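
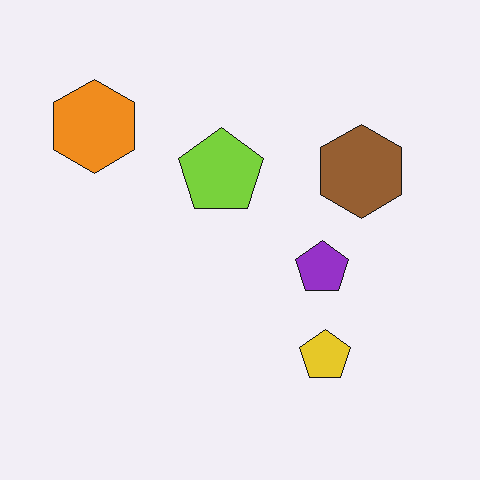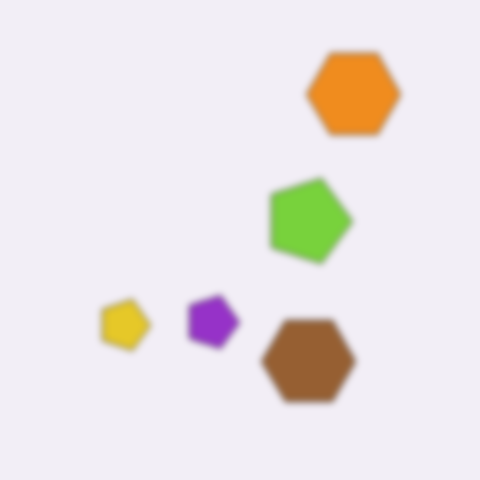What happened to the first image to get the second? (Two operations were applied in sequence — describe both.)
The image was rotated 90° clockwise, then noticeably gaussian-blurred.

The orange hexagon sits in the top-left of the first image and the top-right of the second — consistent with a whole-image 90° clockwise rotation. Shape edges and outlines are uniformly softened across the whole image.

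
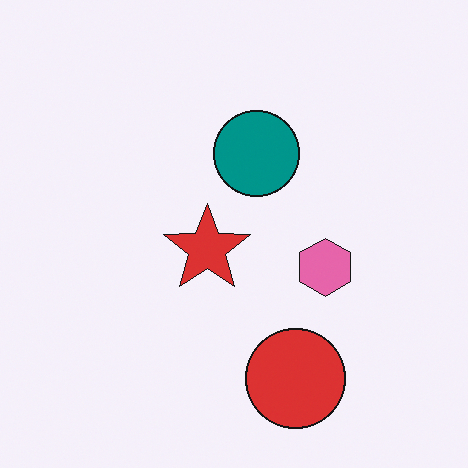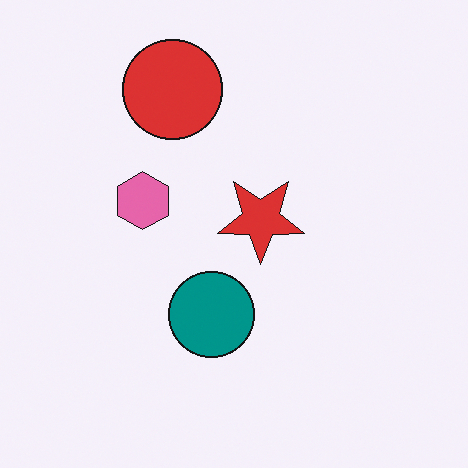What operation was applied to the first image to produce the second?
This is the original image rotated 180°.

The red circle sits in the bottom of the first image and the top of the second — consistent with a whole-image 180° rotation.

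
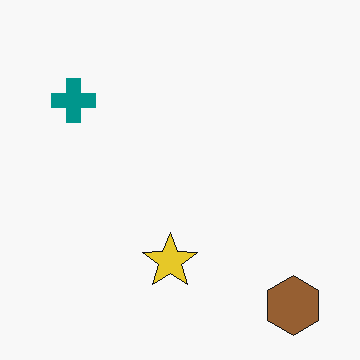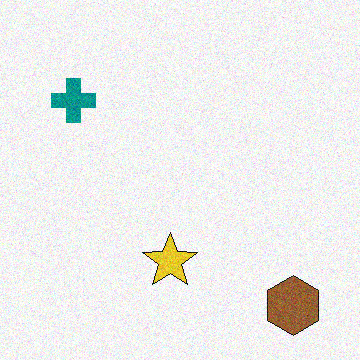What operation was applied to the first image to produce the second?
This is the original image degraded with visible gaussian noise.

Random speckle covers the whole image, including the flat background.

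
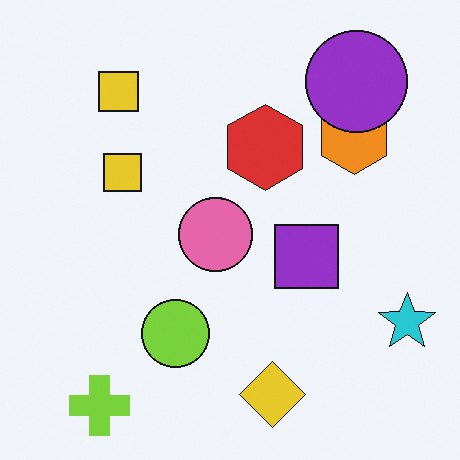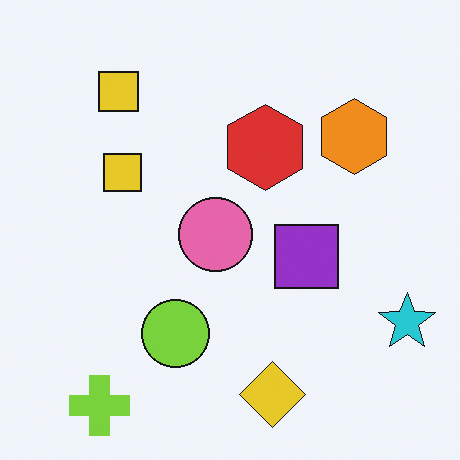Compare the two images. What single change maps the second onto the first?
This is the original image overlaid with an additional purple circle.

A purple circle appears in the first image that is absent from the second.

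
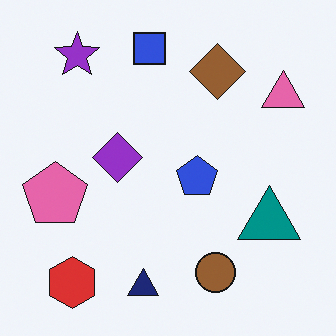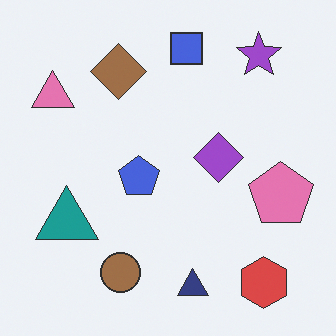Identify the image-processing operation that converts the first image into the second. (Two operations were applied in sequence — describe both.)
The image was given slightly reduced contrast, then flipped horizontally (left ↔ right).

Tones are pushed toward mid-grey across the whole image — a global contrast change. The pink triangle is in the top-right of the first image and the top-left of the second — shapes on opposite sides of the vertical midline have swapped in a mirror flip.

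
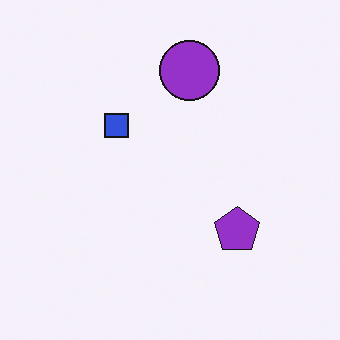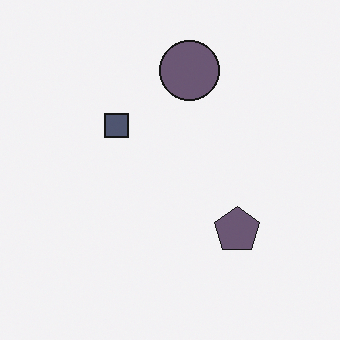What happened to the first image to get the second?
The transformation is: heavily desaturated.

All colors are more muted and greyish — a global saturation change.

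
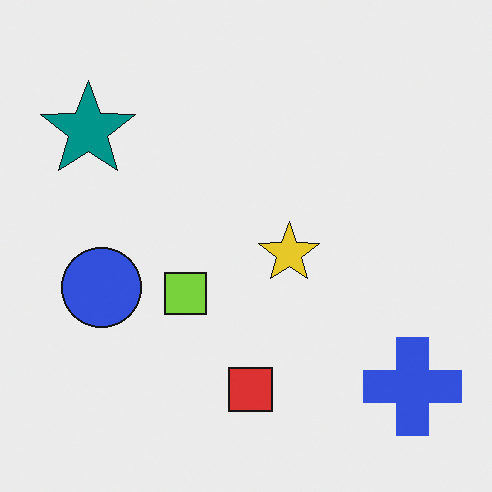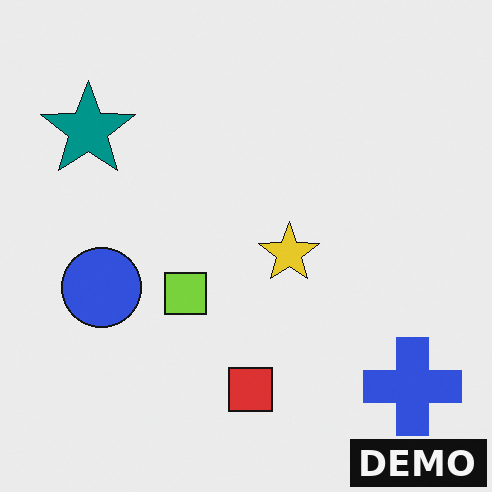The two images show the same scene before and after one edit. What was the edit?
The image was watermarked with the text "DEMO" in the lower-right corner.

A dark label reading "DEMO" appears in the lower-right corner.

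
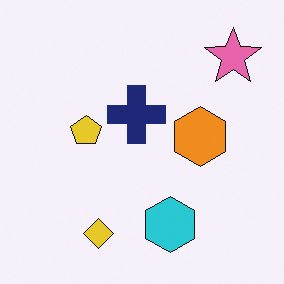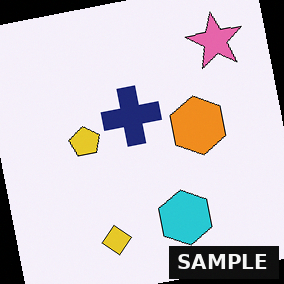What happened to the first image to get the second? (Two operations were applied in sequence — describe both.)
The second image is the first rotated counter-clockwise by a slight angle, then watermarked with the text "SAMPLE" in the lower-right corner.

Every shape is tilted by the same angle and the image corners show triangular fill wedges — a whole-image rotation by a non-right angle. A dark label reading "SAMPLE" appears in the lower-right corner.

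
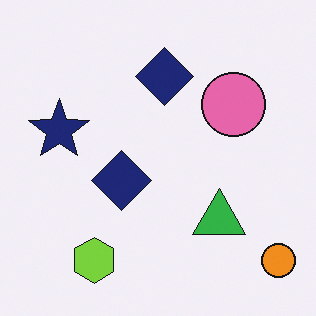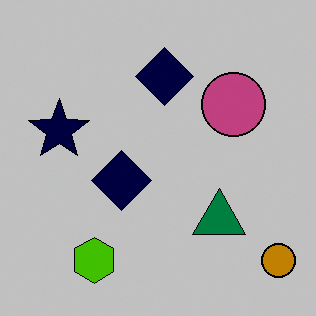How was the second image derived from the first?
The image was aggressively posterized.

Each flat color has snapped to a coarser quantized level — most visibly, the near-white background has dropped to a flat grey.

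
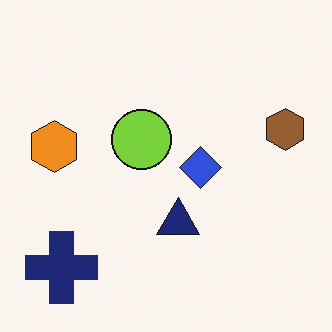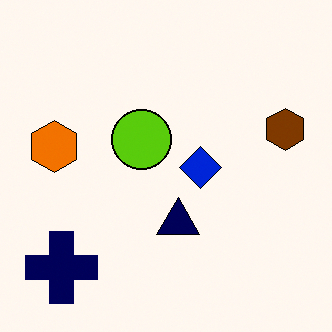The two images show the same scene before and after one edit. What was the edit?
The transformation is: given slightly increased contrast.

Tones are pushed away from mid-grey across the whole image — a global contrast change.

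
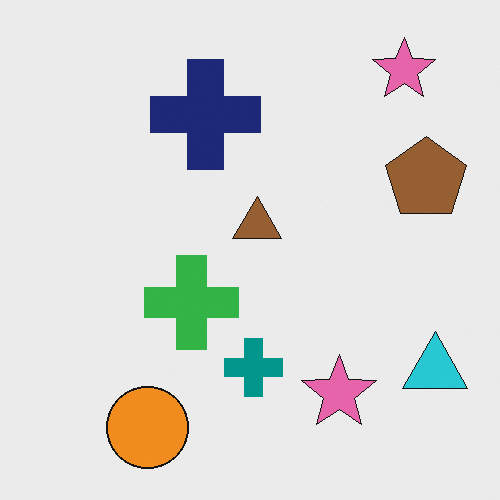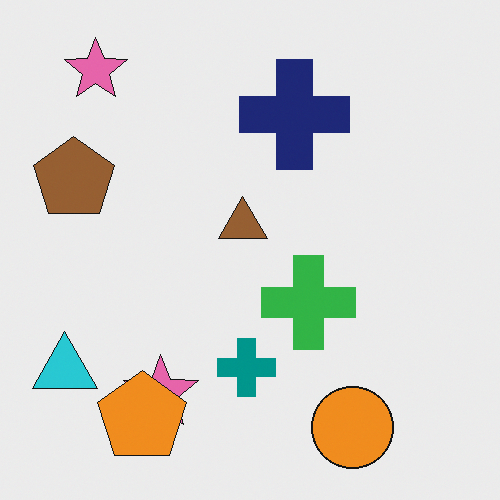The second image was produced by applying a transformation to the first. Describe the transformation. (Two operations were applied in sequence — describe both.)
This is the original image flipped horizontally (left ↔ right), then overlaid with an additional orange pentagon.

The cyan triangle is in the bottom-right of the first image and the bottom-left of the second — shapes on opposite sides of the vertical midline have swapped in a mirror flip. An orange pentagon appears in the second image that is absent from the first.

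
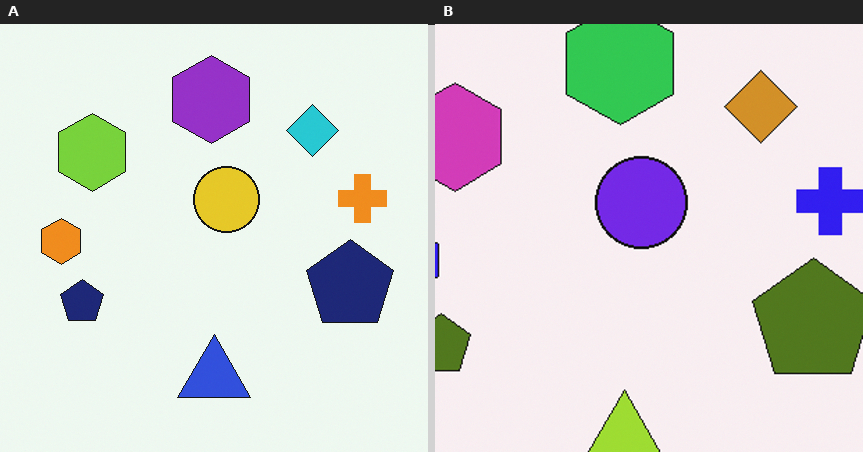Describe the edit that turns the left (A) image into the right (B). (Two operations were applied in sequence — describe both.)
This is the original image cropped to a modestly smaller region and rescaled, then hue-shifted through roughly half the color wheel.

The visible shapes are larger and the field of view is narrower; shapes near the original edges may be partly or wholly outside the frame — a crop-and-rescale. Every shape's color has rotated by the same amount around the hue wheel — a uniform hue shift.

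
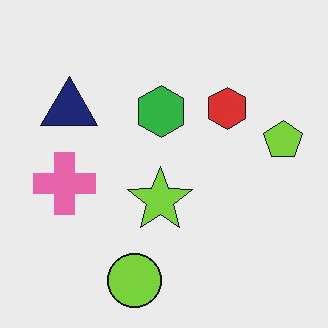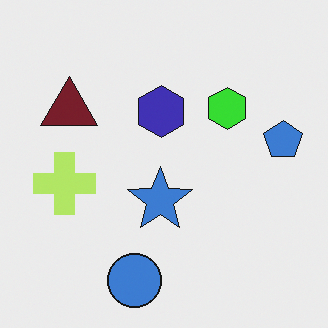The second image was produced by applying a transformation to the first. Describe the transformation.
The image was hue-shifted through roughly a third of the color wheel.

Every shape's color has rotated by the same amount around the hue wheel — a uniform hue shift.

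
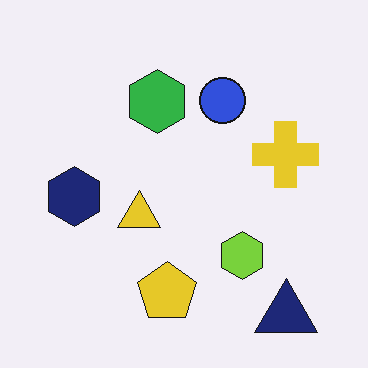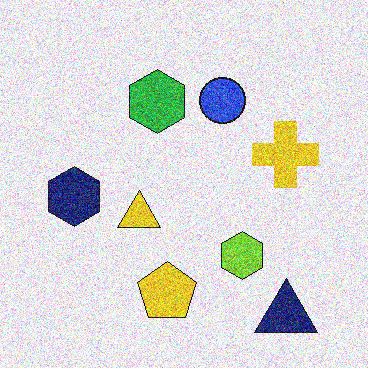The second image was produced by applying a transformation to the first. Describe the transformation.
Degraded with a thick layer of grain.

Random speckle covers the whole image, including the flat background.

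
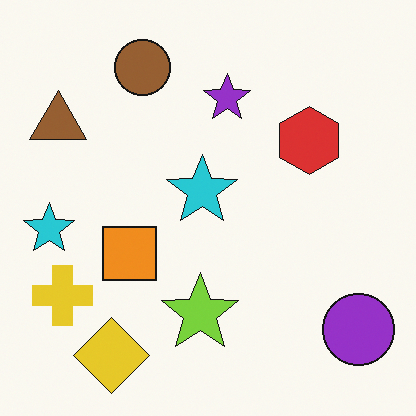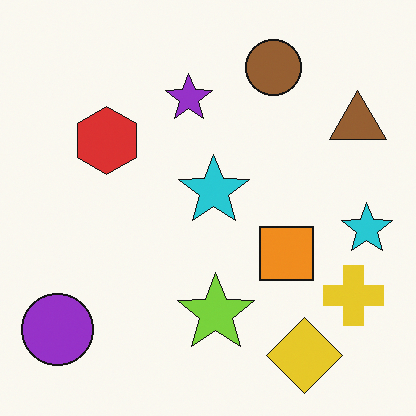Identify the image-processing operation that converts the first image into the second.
This is the original image flipped horizontally (left ↔ right).

The brown triangle is in the top-left of the first image and the top-right of the second — shapes on opposite sides of the vertical midline have swapped in a mirror flip.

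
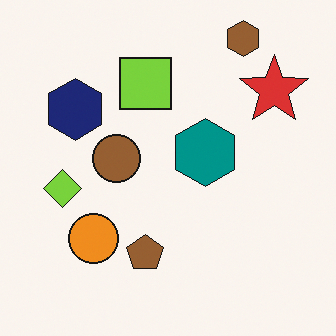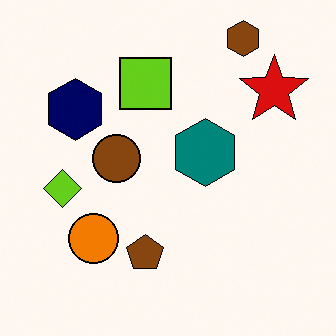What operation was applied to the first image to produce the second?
It was given slightly increased contrast.

Tones are pushed away from mid-grey across the whole image — a global contrast change.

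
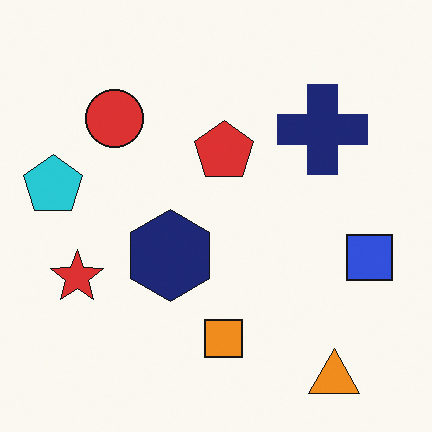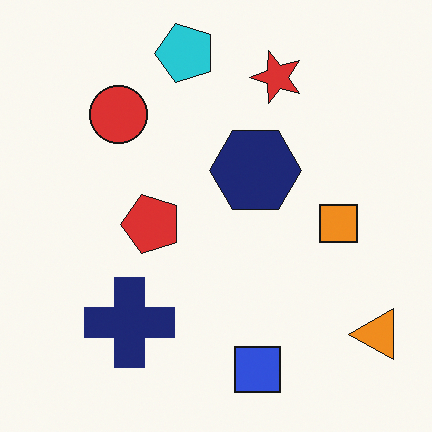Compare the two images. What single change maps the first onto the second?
It was transposed (reflected across the top-left ↔ bottom-right diagonal).

Shapes have swapped their row and column positions — what was in the top-right is now in the bottom-left — a diagonal reflection.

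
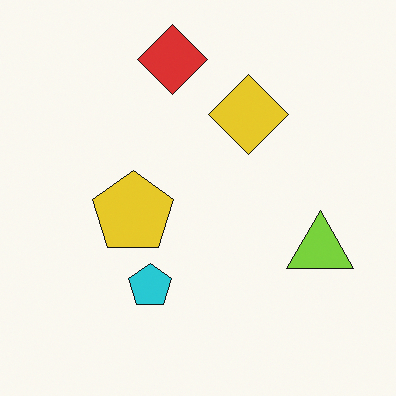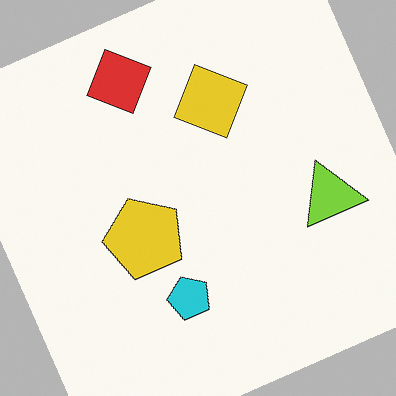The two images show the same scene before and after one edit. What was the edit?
The transformation is: rotated counter-clockwise by a clearly visible amount.

Every shape is tilted by the same angle and the image corners show triangular fill wedges — a whole-image rotation by a non-right angle.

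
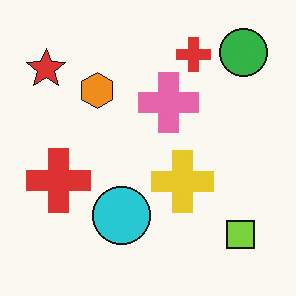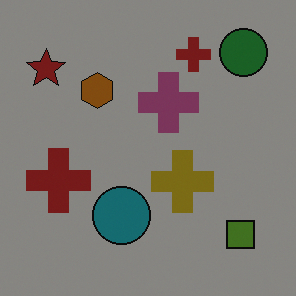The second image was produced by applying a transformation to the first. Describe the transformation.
The second image is the first darkened a lot.

Every pixel — background and shapes alike — is uniformly darkened.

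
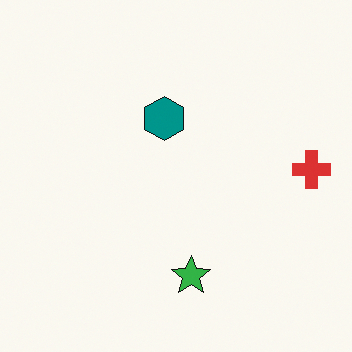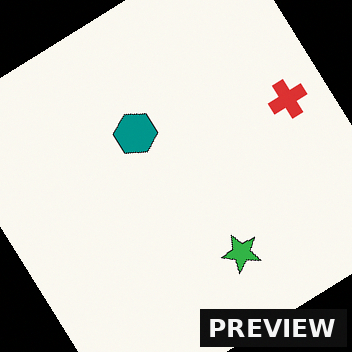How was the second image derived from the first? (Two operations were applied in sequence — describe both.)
The transformation is: rotated counter-clockwise by a large amount — several tens of degrees, then watermarked with the text "PREVIEW" in the lower-right corner.

Every shape is tilted by the same angle and the image corners show triangular fill wedges — a whole-image rotation by a non-right angle. A dark label reading "PREVIEW" appears in the lower-right corner.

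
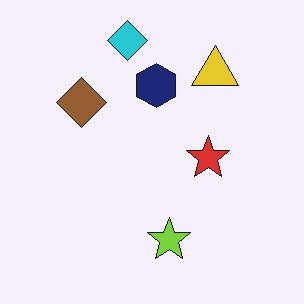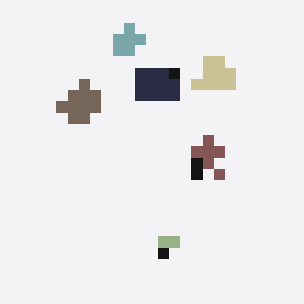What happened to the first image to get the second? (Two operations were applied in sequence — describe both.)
Made much more muted (saturation change), then coarsely pixelated.

All colors are more muted and greyish — a global saturation change. Shapes are reduced to large square blocks; fine edges and outlines are lost — a downscale-then-upscale (mosaic) effect.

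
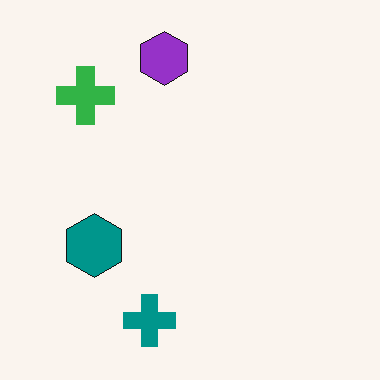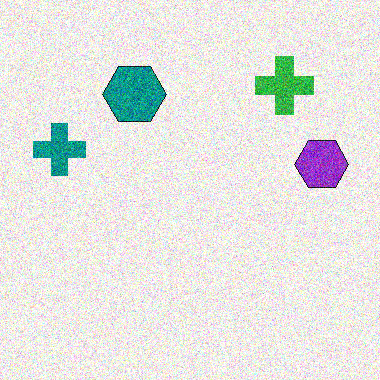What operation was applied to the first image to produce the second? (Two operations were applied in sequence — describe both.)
The image was degraded with heavy additive noise, then rotated 90° clockwise.

Random speckle covers the whole image, including the flat background. The green cross sits in the top-left of the first image and the top-right of the second — consistent with a whole-image 90° clockwise rotation.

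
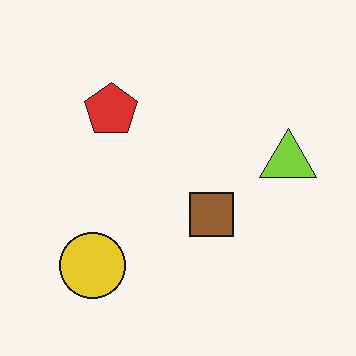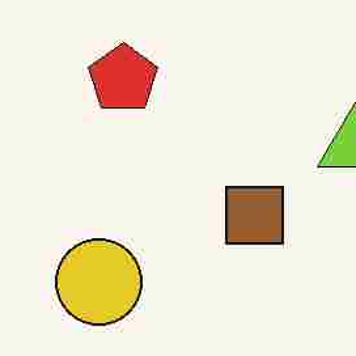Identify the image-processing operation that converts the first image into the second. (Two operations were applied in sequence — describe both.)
The transformation is: heavily JPEG-compressed with obvious blocking artifacts, then cropped slightly and scaled back up.

Blocky 8×8 compression artifacts appear around shape edges and the flat background shows ringing — characteristic JPEG degradation. The visible shapes are larger and the field of view is narrower; shapes near the original edges may be partly or wholly outside the frame — a crop-and-rescale.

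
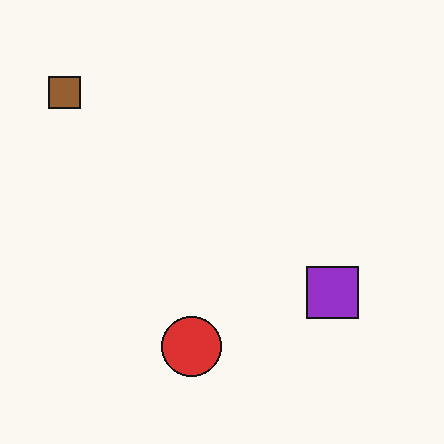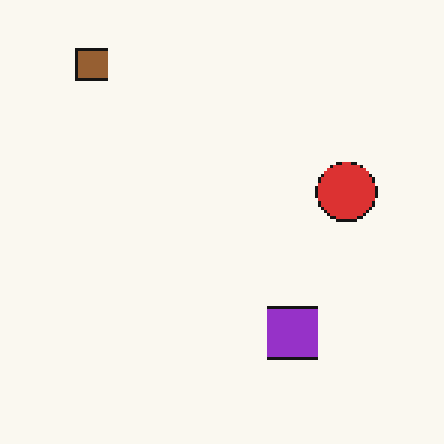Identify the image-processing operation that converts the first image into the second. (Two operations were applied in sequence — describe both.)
The second image is the first mildly pixelated, then transposed (reflected across the top-left ↔ bottom-right diagonal).

Shapes are reduced to large square blocks; fine edges and outlines are lost — a downscale-then-upscale (mosaic) effect. Shapes have swapped their row and column positions — what was in the top-right is now in the bottom-left — a diagonal reflection.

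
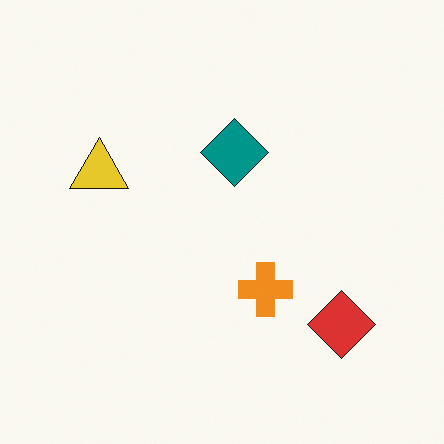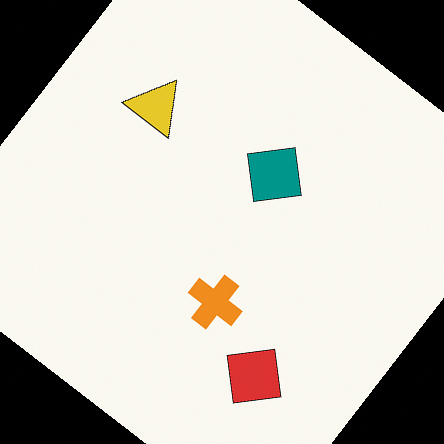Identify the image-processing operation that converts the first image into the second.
This is the original image rotated clockwise by a large amount — several tens of degrees.

Every shape is tilted by the same angle and the image corners show triangular fill wedges — a whole-image rotation by a non-right angle.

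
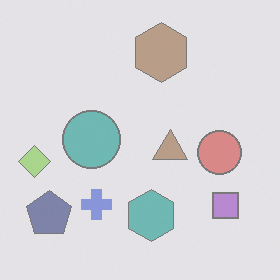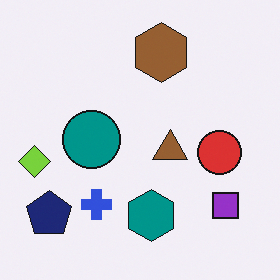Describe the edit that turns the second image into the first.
This is the original image washed out (contrast reduced).

Tones are pushed toward mid-grey across the whole image — a global contrast change.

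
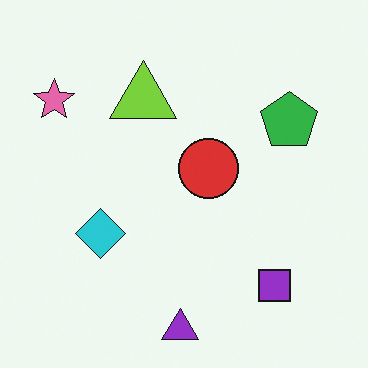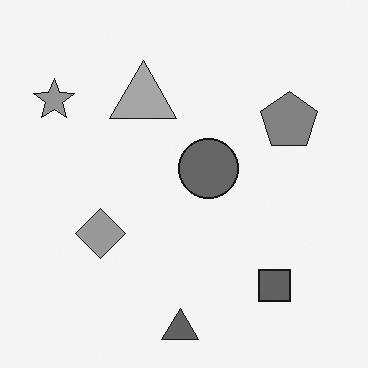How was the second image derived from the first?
The transformation is: converted to grayscale.

All color is removed — every shape is now a shade of grey.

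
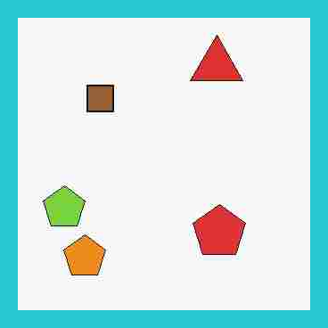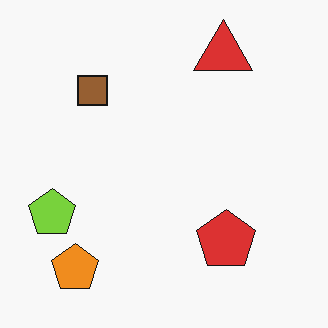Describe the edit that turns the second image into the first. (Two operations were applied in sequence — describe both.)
Degraded with heavy JPEG compression, then framed with a cyan border.

Blocky 8×8 compression artifacts appear around shape edges and the flat background shows ringing — characteristic JPEG degradation. A solid cyan frame runs around the edge of the first image, with the content slightly shrunk inside it.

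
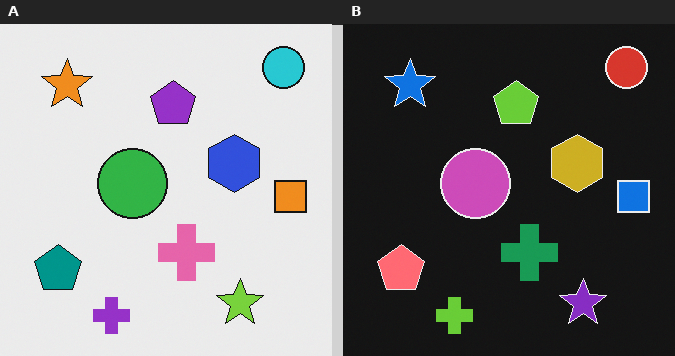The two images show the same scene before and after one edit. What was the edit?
Color-inverted (negative).

The light background has become dark and every shape's color is its complement — a photographic negative.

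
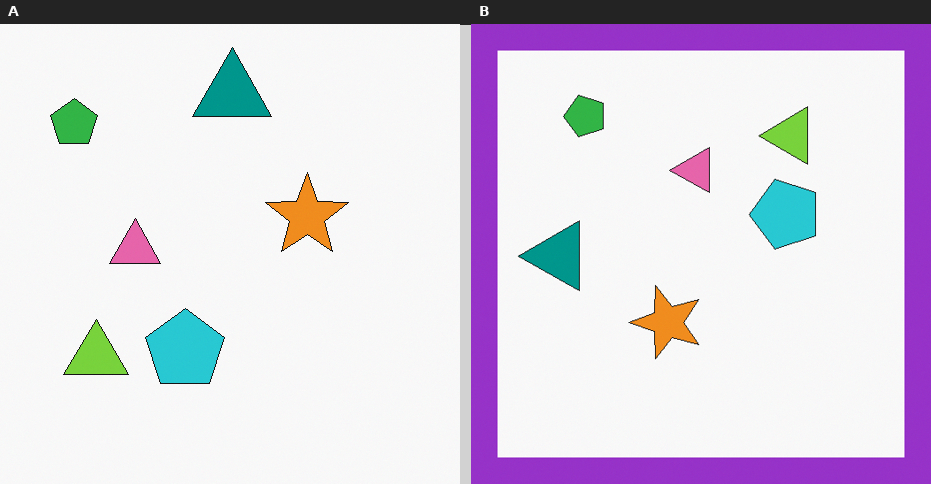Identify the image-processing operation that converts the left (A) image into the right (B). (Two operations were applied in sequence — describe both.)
It was transposed (reflected across the top-left ↔ bottom-right diagonal), then framed with a purple border.

Shapes have swapped their row and column positions — what was in the top-right is now in the bottom-left — a diagonal reflection. A solid purple frame runs around the edge of the right (B) image, with the content slightly shrunk inside it.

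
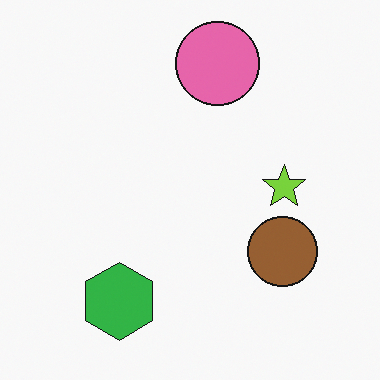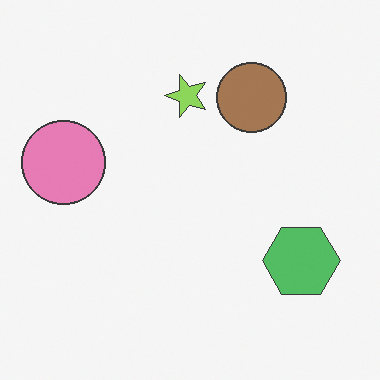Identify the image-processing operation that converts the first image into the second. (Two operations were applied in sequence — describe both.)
This is the original image rotated 90° counter-clockwise, then given slightly reduced contrast.

The green hexagon sits in the bottom-left of the first image and the bottom-right of the second — consistent with a whole-image 90° counter-clockwise rotation. Tones are pushed toward mid-grey across the whole image — a global contrast change.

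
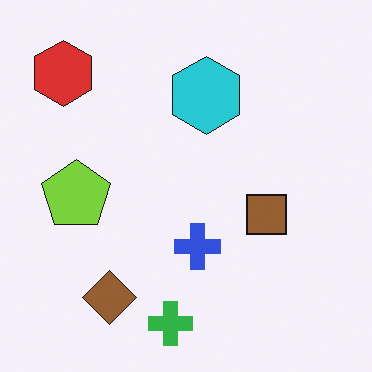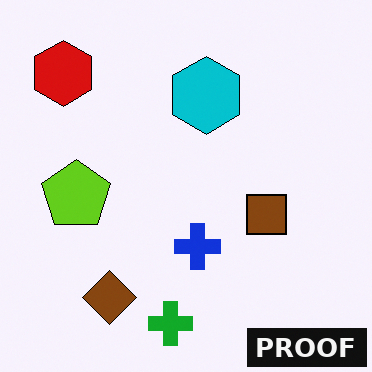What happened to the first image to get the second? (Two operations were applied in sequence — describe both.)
It was given slightly increased contrast, then watermarked with the text "PROOF" in the lower-right corner.

Tones are pushed away from mid-grey across the whole image — a global contrast change. A dark label reading "PROOF" appears in the lower-right corner.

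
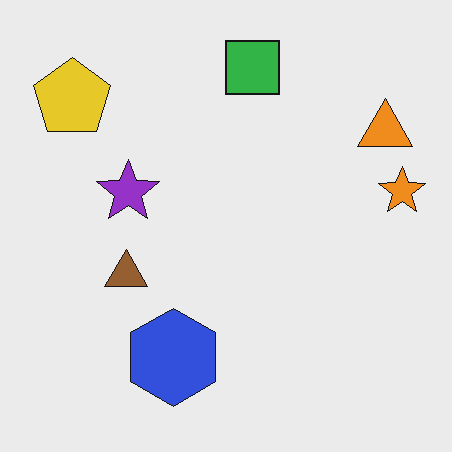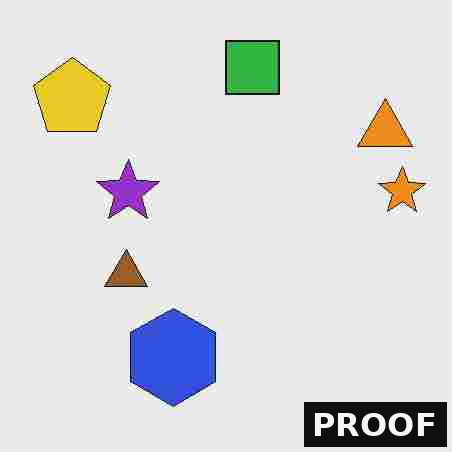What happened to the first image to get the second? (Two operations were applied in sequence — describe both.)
The second image is the first degraded with heavy JPEG compression, then watermarked with the text "PROOF" in the lower-right corner.

Blocky 8×8 compression artifacts appear around shape edges and the flat background shows ringing — characteristic JPEG degradation. A dark label reading "PROOF" appears in the lower-right corner.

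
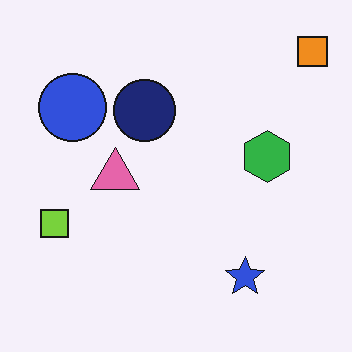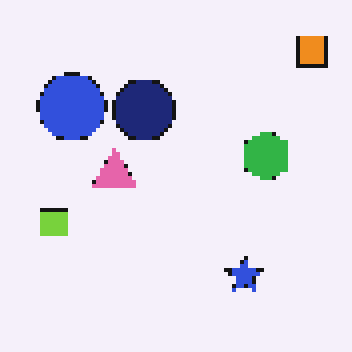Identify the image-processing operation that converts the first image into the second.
The second image is the first mildly pixelated.

Shapes are reduced to large square blocks; fine edges and outlines are lost — a downscale-then-upscale (mosaic) effect.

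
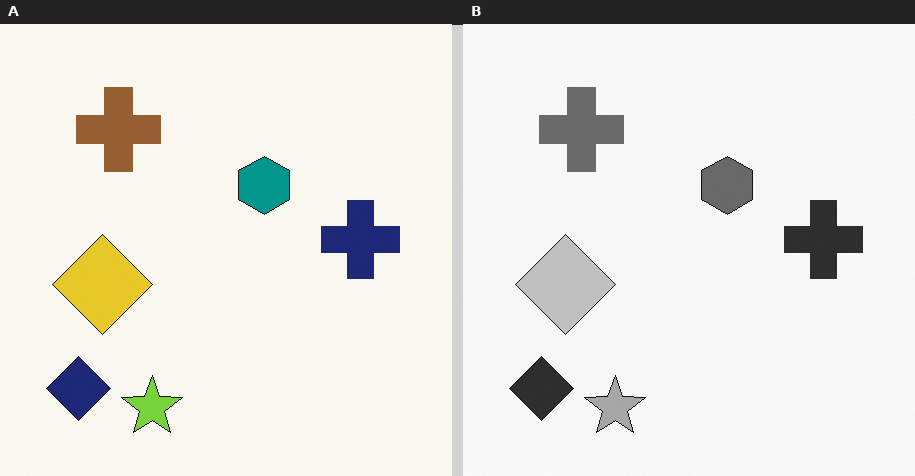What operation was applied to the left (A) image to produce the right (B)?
The image was converted to grayscale.

All color is removed — every shape is now a shade of grey.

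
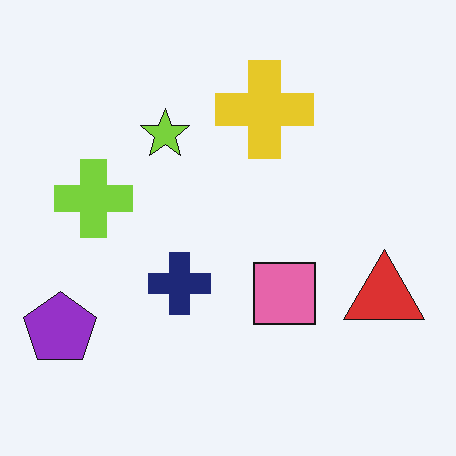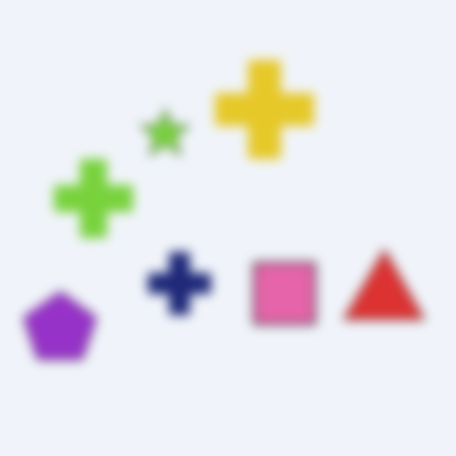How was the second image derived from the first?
The second image is the first heavily blurred.

Shape edges and outlines are uniformly softened across the whole image.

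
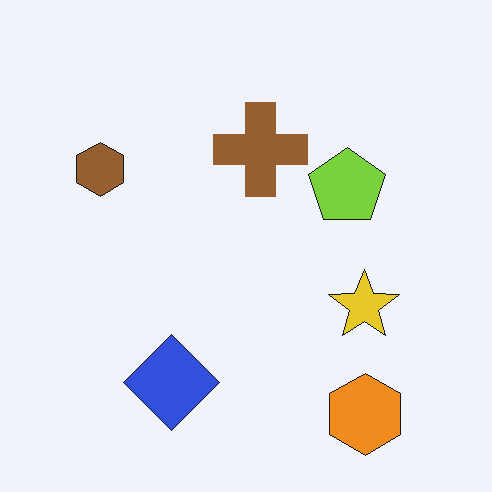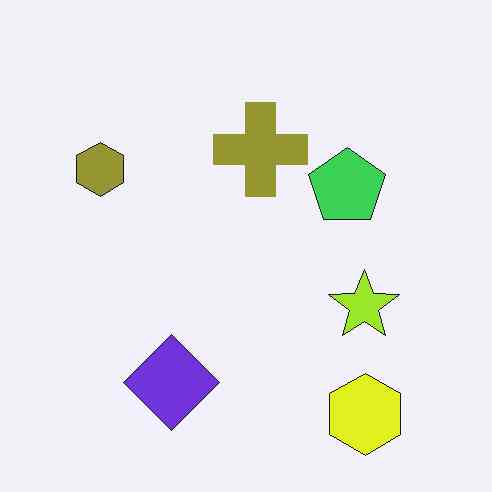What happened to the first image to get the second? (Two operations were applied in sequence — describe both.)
It was hue-shifted slightly, then given moderate JPEG compression.

Every shape's color has rotated by the same amount around the hue wheel — a uniform hue shift. Blocky 8×8 compression artifacts appear around shape edges and the flat background shows ringing — characteristic JPEG degradation.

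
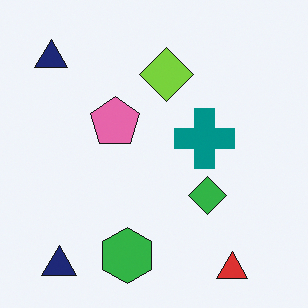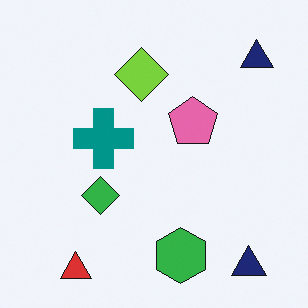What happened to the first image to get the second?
The transformation is: flipped horizontally (left ↔ right).

The red triangle is in the bottom-right of the first image and the bottom-left of the second — shapes on opposite sides of the vertical midline have swapped in a mirror flip.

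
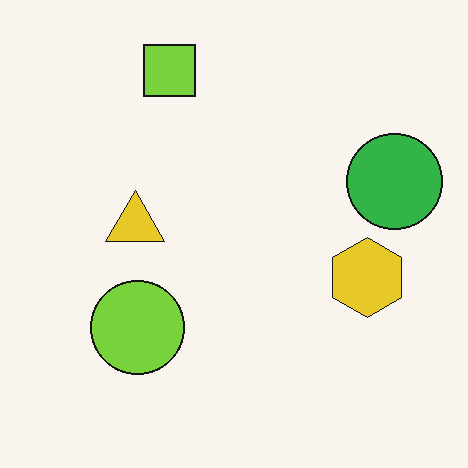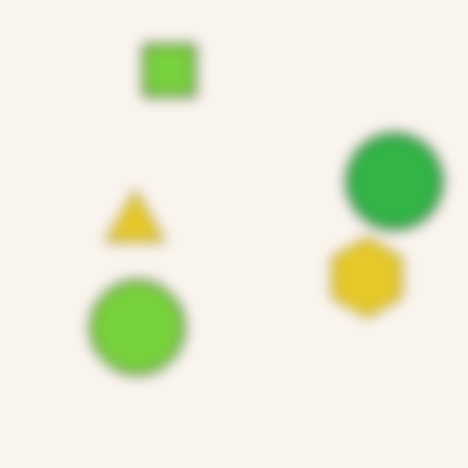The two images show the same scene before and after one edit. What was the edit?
This is the original image heavily blurred.

Shape edges and outlines are uniformly softened across the whole image.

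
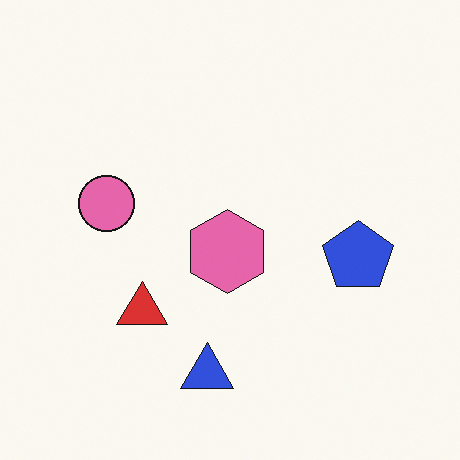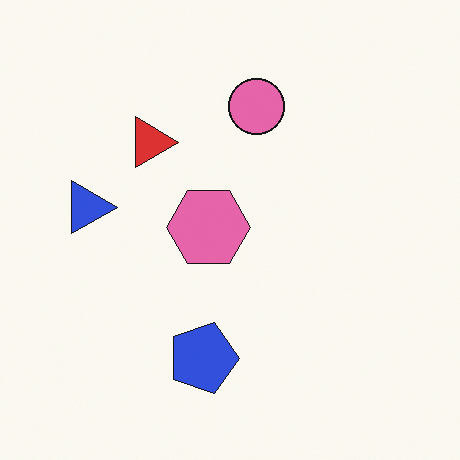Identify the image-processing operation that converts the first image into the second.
It was rotated 90° clockwise.

The blue triangle sits in the bottom of the first image and the left of the second — consistent with a whole-image 90° clockwise rotation.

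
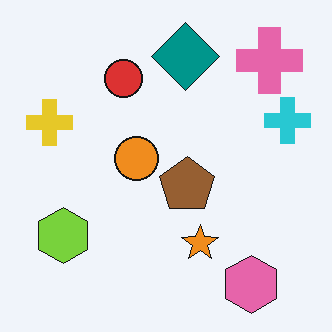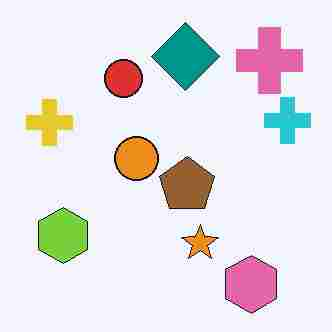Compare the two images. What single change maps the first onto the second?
This is the original image heavily JPEG-compressed with obvious blocking artifacts.

Blocky 8×8 compression artifacts appear around shape edges and the flat background shows ringing — characteristic JPEG degradation.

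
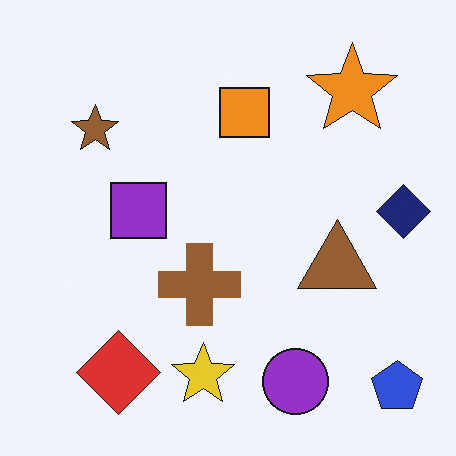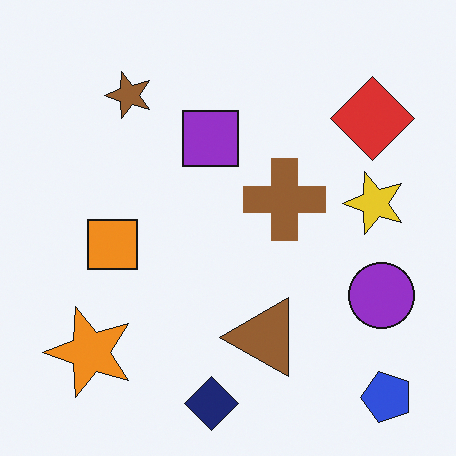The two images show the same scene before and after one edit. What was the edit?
The image was transposed (reflected across the top-left ↔ bottom-right diagonal).

Shapes have swapped their row and column positions — what was in the top-right is now in the bottom-left — a diagonal reflection.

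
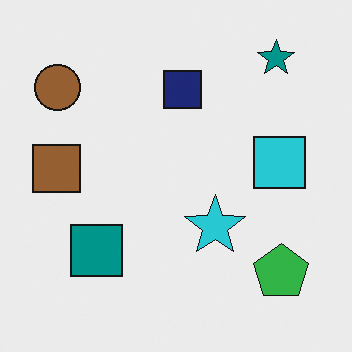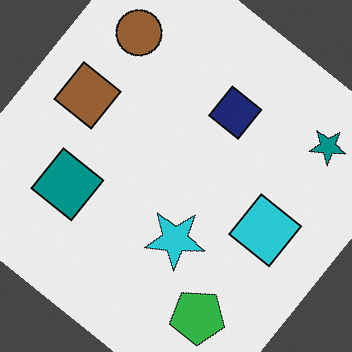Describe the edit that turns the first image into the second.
The second image is the first rotated clockwise by a large amount — several tens of degrees.

Every shape is tilted by the same angle and the image corners show triangular fill wedges — a whole-image rotation by a non-right angle.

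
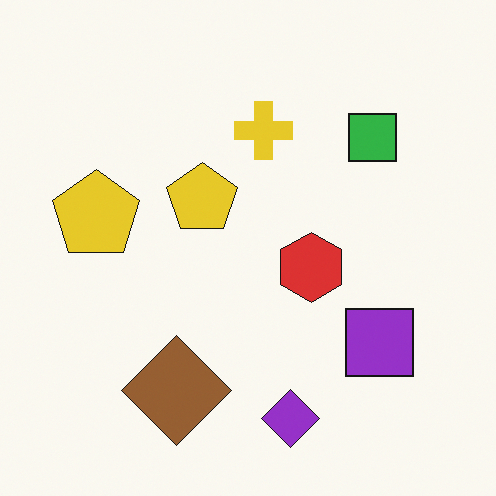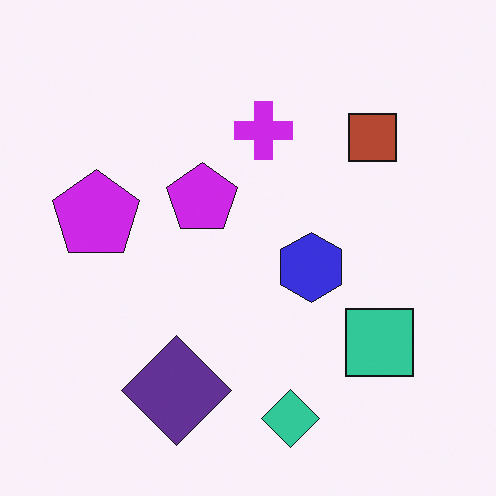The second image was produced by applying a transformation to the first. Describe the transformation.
This is the original image hue-shifted by a large amount.

Every shape's color has rotated by the same amount around the hue wheel — a uniform hue shift.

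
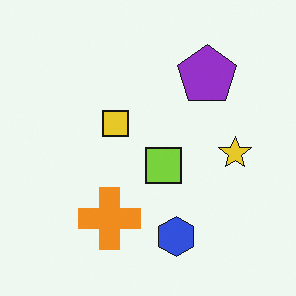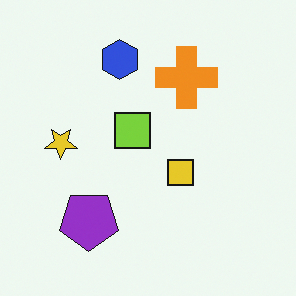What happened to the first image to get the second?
This is the original image rotated 180°.

The purple pentagon sits in the top-right of the first image and the bottom-left of the second — consistent with a whole-image 180° rotation.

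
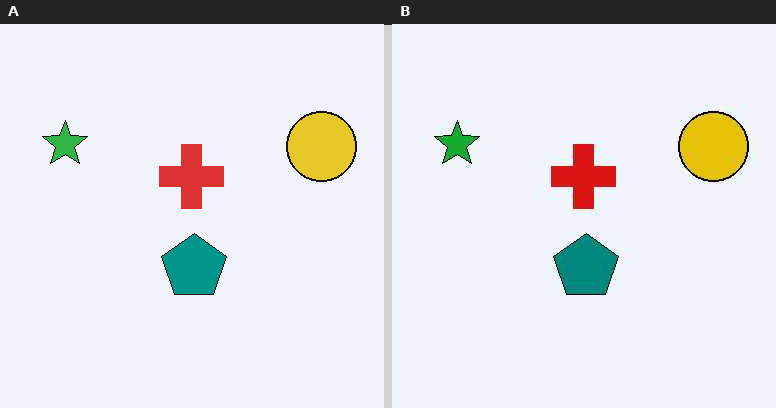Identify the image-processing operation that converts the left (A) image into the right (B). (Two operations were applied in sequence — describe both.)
The right (B) image is the left (A) given slightly increased contrast, then given moderate JPEG compression.

Tones are pushed away from mid-grey across the whole image — a global contrast change. Blocky 8×8 compression artifacts appear around shape edges and the flat background shows ringing — characteristic JPEG degradation.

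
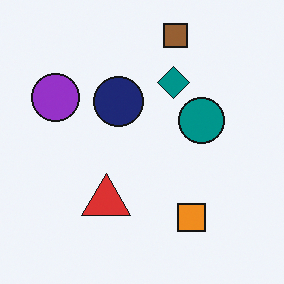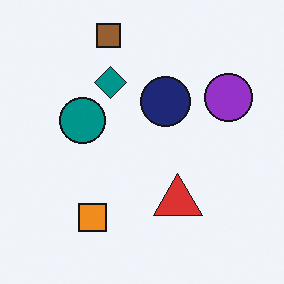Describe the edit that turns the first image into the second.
This is the original image flipped horizontally (left ↔ right).

The purple circle is in the left of the first image and the right of the second — shapes on opposite sides of the vertical midline have swapped in a mirror flip.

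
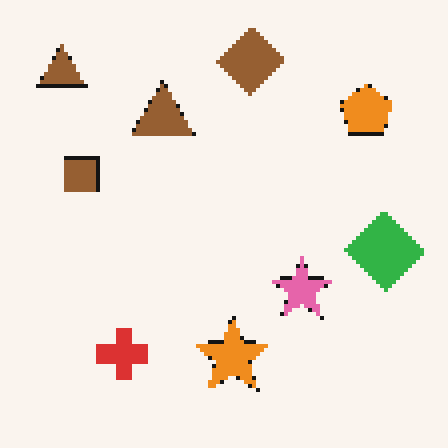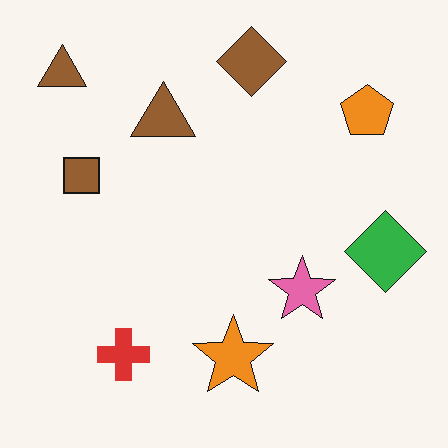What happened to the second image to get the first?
The transformation is: lightly pixelated (a mild mosaic effect).

Shapes are reduced to large square blocks; fine edges and outlines are lost — a downscale-then-upscale (mosaic) effect.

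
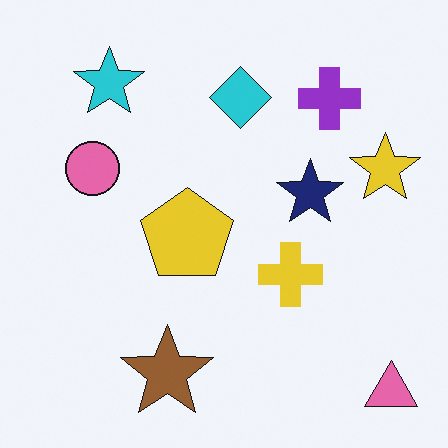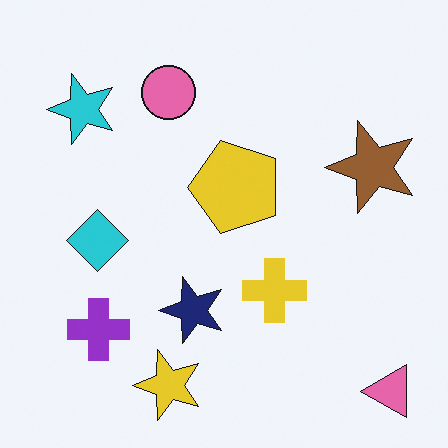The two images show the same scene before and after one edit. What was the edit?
This is the original image transposed (reflected across the top-left ↔ bottom-right diagonal).

Shapes have swapped their row and column positions — what was in the top-right is now in the bottom-left — a diagonal reflection.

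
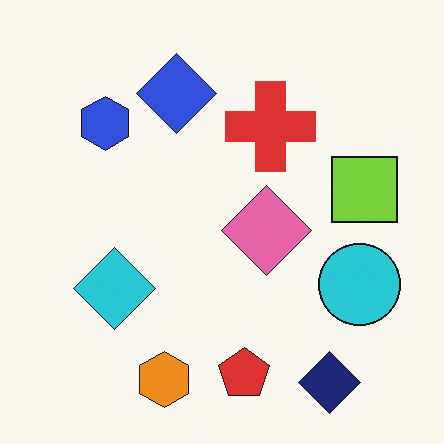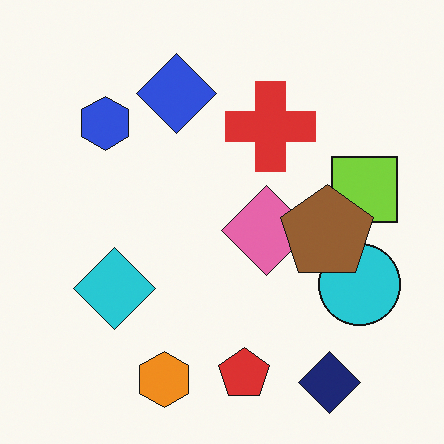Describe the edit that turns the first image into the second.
This is the original image overlaid with an additional brown pentagon.

A brown pentagon appears in the second image that is absent from the first.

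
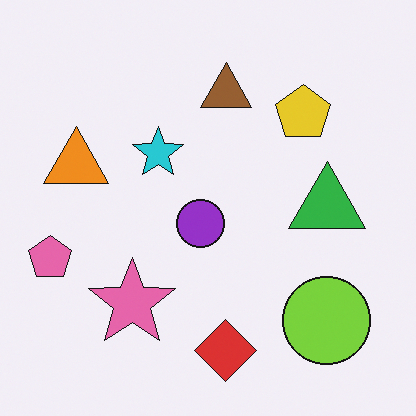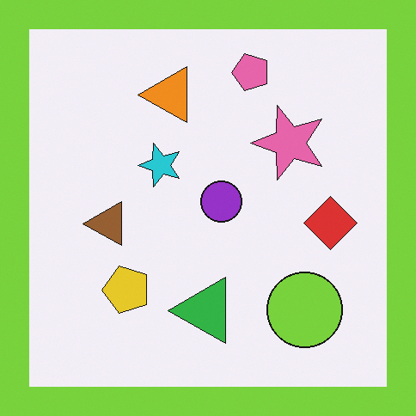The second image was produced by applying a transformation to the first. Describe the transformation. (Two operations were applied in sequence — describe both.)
This is the original image transposed (reflected across the top-left ↔ bottom-right diagonal), then framed with a lime border.

Shapes have swapped their row and column positions — what was in the top-right is now in the bottom-left — a diagonal reflection. A solid lime frame runs around the edge of the second image, with the content slightly shrunk inside it.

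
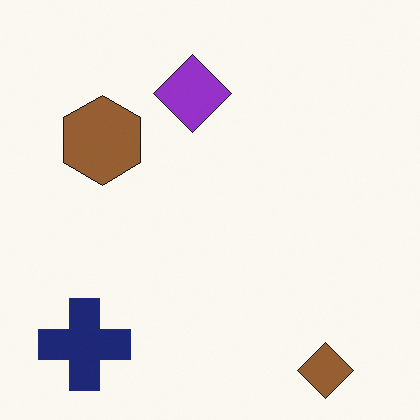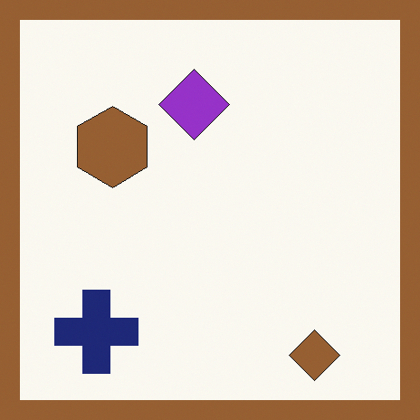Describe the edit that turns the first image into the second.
The image was framed with a brown border.

A solid brown frame runs around the edge of the second image, with the content slightly shrunk inside it.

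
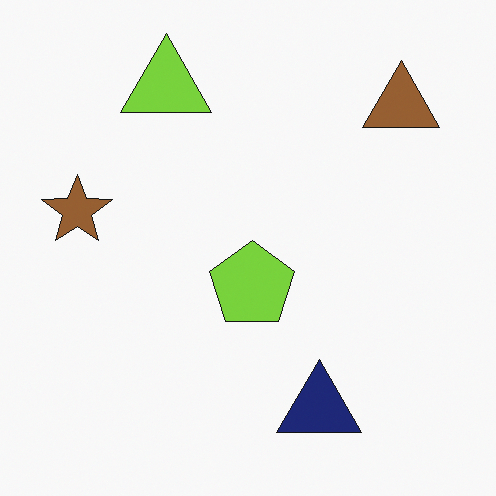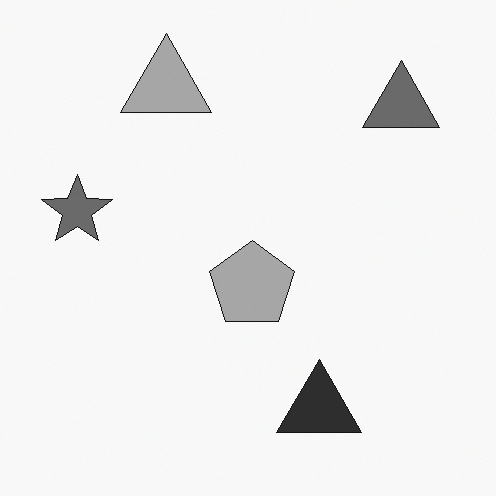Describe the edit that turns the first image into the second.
It was converted to grayscale.

All color is removed — every shape is now a shade of grey.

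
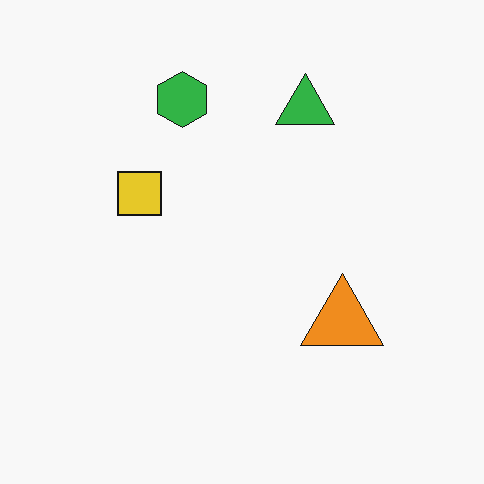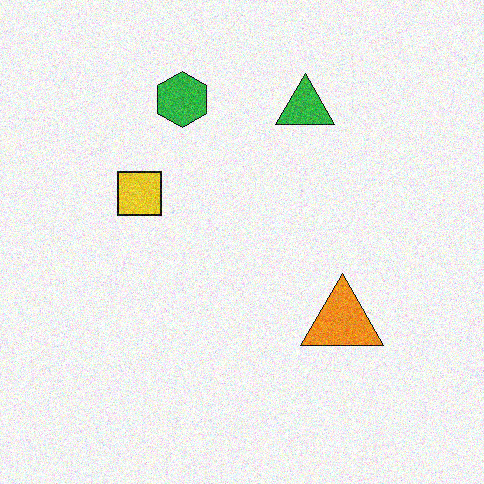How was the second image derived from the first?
The image was degraded with visible gaussian noise.

Random speckle covers the whole image, including the flat background.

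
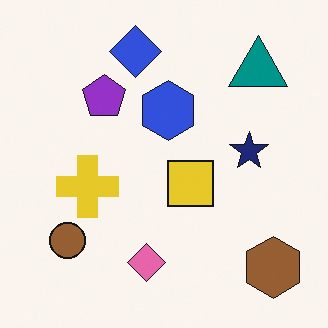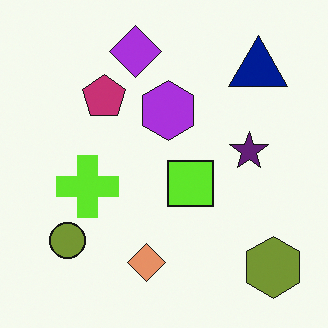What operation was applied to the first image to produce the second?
The transformation is: hue-shifted by a small amount.

Every shape's color has rotated by the same amount around the hue wheel — a uniform hue shift.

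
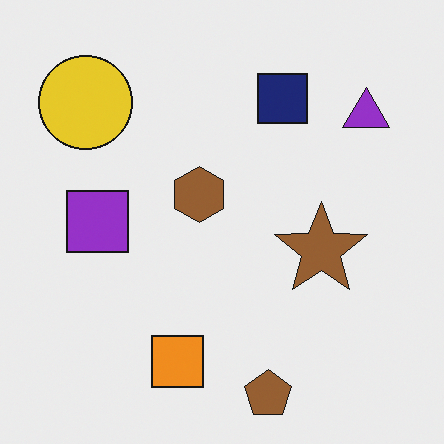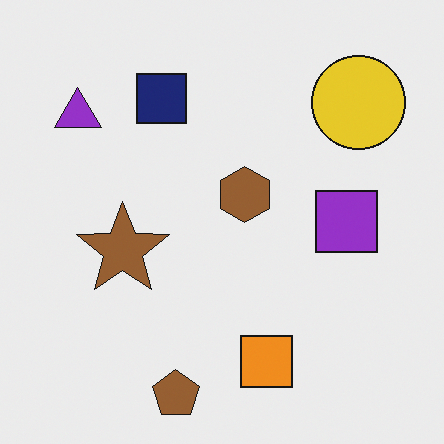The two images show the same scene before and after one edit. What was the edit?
This is the original image flipped horizontally (left ↔ right).

The purple triangle is in the top-right of the first image and the top-left of the second — shapes on opposite sides of the vertical midline have swapped in a mirror flip.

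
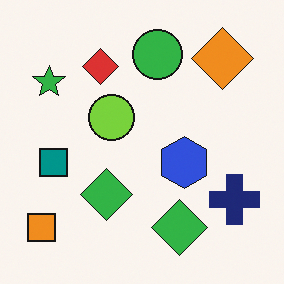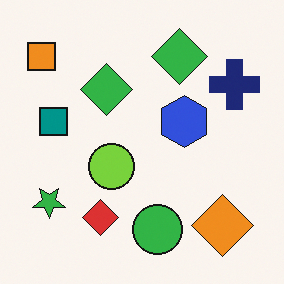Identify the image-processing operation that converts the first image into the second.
The image was flipped vertically (top ↔ bottom).

The green circle is in the top of the first image and the bottom of the second — shapes on opposite sides of the horizontal midline have swapped in a mirror flip.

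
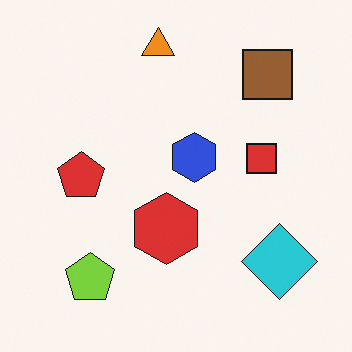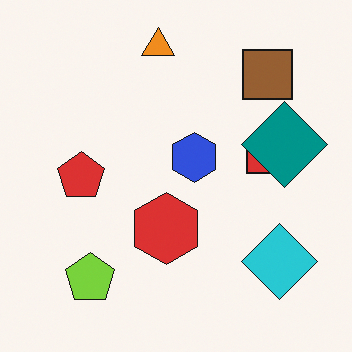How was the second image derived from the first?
It was overlaid with an additional teal diamond.

A teal diamond appears in the second image that is absent from the first.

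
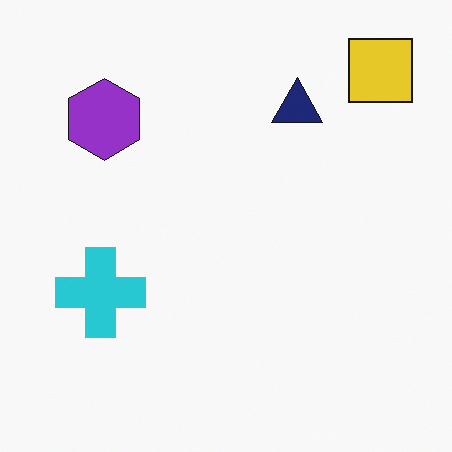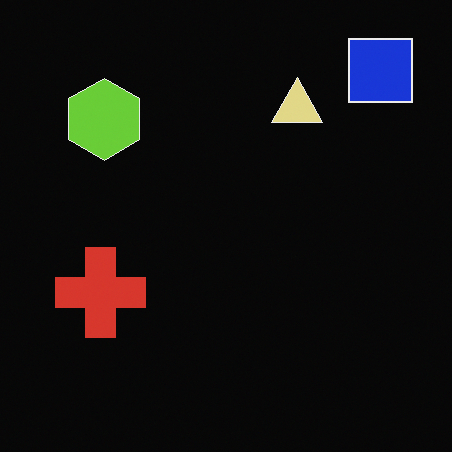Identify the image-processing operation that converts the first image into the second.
This is the original image color-inverted (negative).

The light background has become dark and every shape's color is its complement — a photographic negative.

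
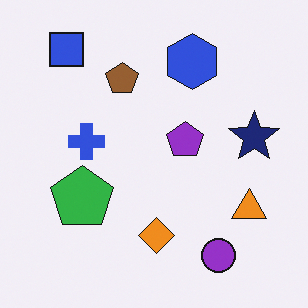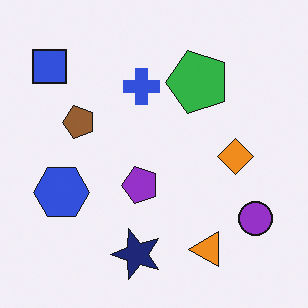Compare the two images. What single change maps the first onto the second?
The transformation is: transposed (reflected across the top-left ↔ bottom-right diagonal).

Shapes have swapped their row and column positions — what was in the top-right is now in the bottom-left — a diagonal reflection.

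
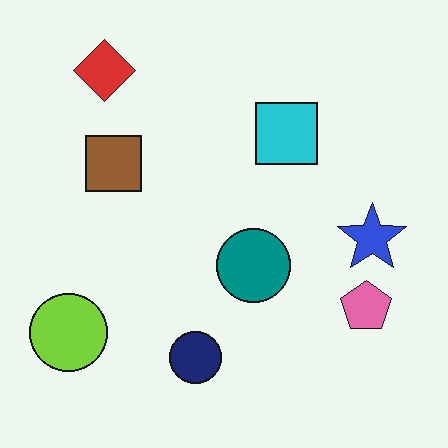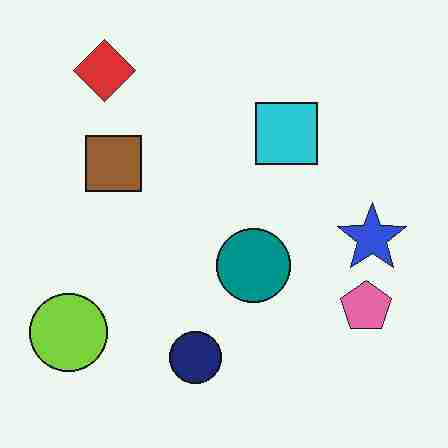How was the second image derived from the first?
Heavily JPEG-compressed with obvious blocking artifacts.

Blocky 8×8 compression artifacts appear around shape edges and the flat background shows ringing — characteristic JPEG degradation.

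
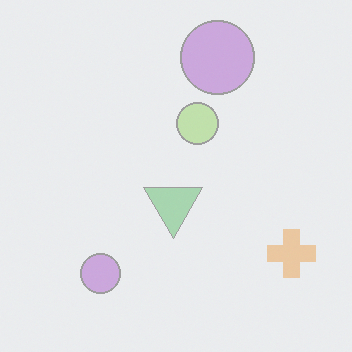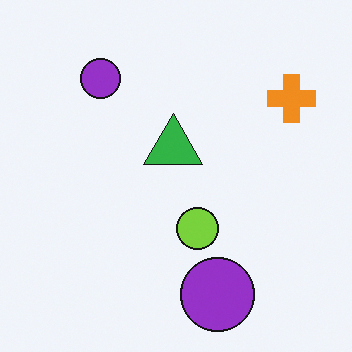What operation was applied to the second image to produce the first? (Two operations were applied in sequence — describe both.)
The image was flipped vertically (top ↔ bottom), then washed out (contrast reduced).

The orange cross is in the top-right of the second image and the bottom-right of the first — shapes on opposite sides of the horizontal midline have swapped in a mirror flip. Tones are pushed toward mid-grey across the whole image — a global contrast change.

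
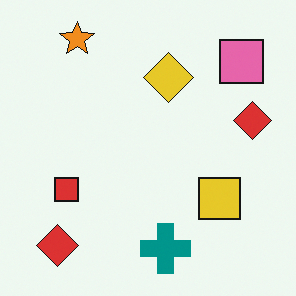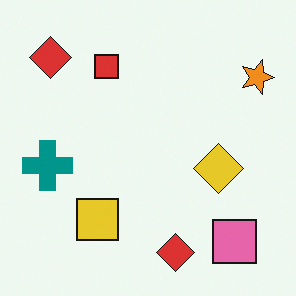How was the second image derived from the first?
The image was rotated 90° clockwise.

The orange star sits in the top-left of the first image and the top-right of the second — consistent with a whole-image 90° clockwise rotation.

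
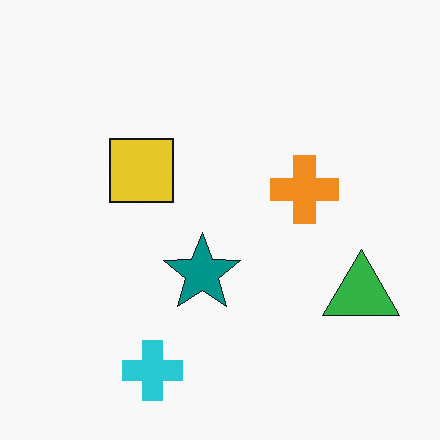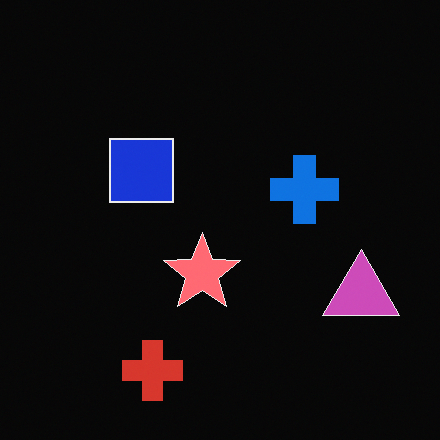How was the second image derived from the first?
Color-inverted (negative).

The light background has become dark and every shape's color is its complement — a photographic negative.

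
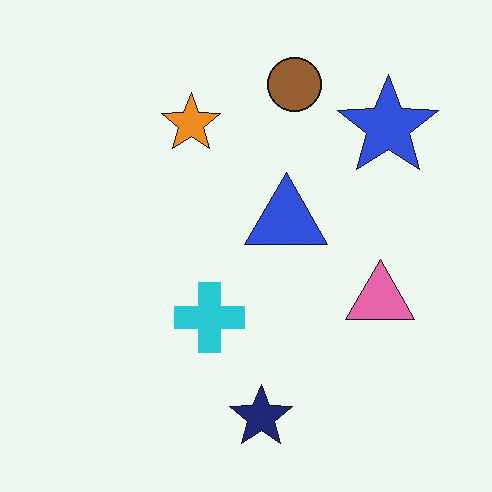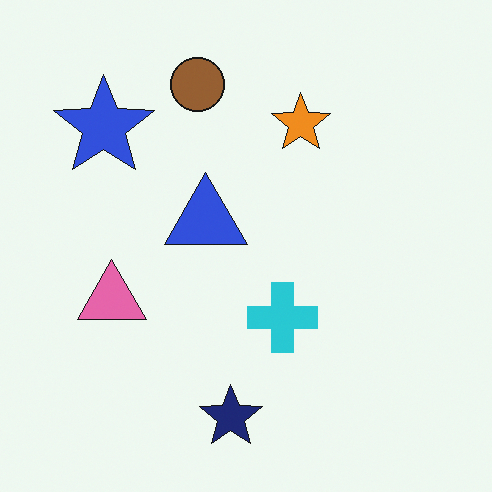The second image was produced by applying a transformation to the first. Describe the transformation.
It was flipped horizontally (left ↔ right).

The blue star is in the top-right of the first image and the top-left of the second — shapes on opposite sides of the vertical midline have swapped in a mirror flip.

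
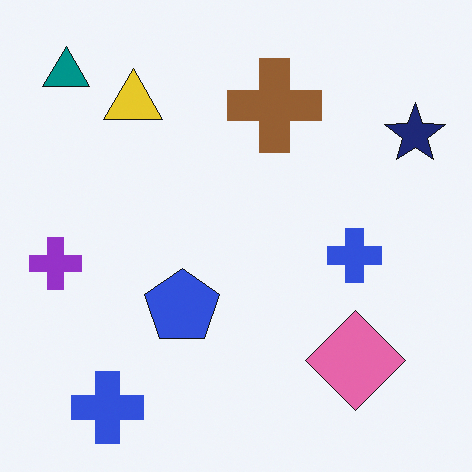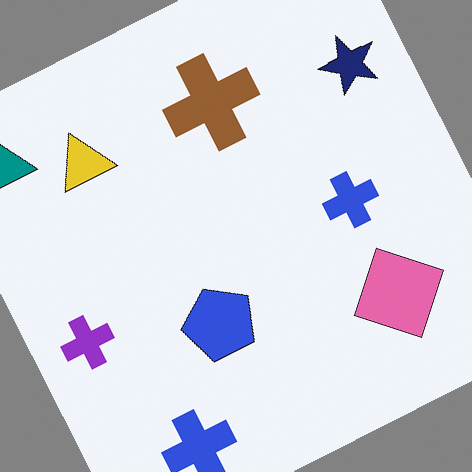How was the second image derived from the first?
This is the original image rotated counter-clockwise by a clearly visible amount.

Every shape is tilted by the same angle and the image corners show triangular fill wedges — a whole-image rotation by a non-right angle.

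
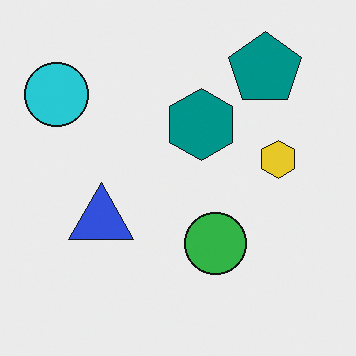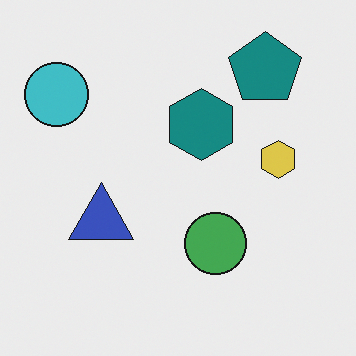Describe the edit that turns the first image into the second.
This is the original image slightly desaturated.

All colors are more muted and greyish — a global saturation change.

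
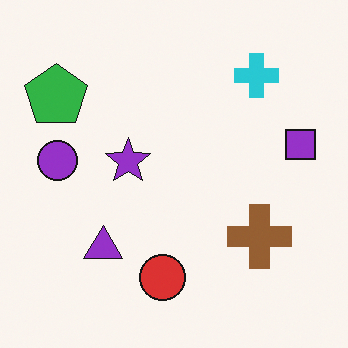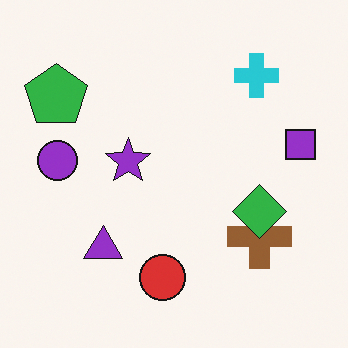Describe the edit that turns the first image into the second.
It was overlaid with an additional green diamond.

A green diamond appears in the second image that is absent from the first.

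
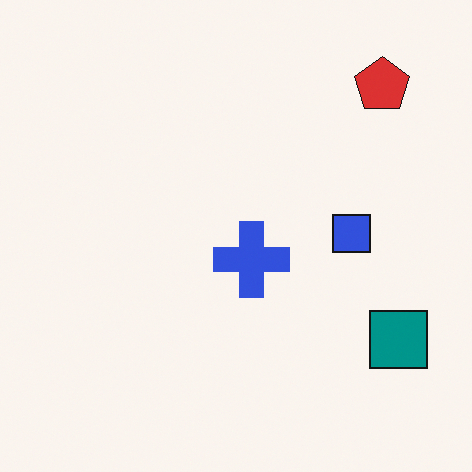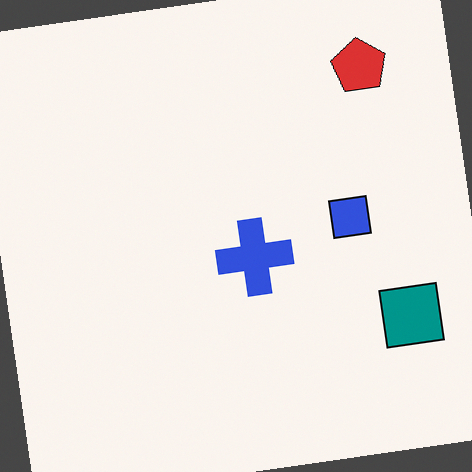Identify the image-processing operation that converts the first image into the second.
The transformation is: rotated counter-clockwise by a few degrees.

Every shape is tilted by the same angle and the image corners show triangular fill wedges — a whole-image rotation by a non-right angle.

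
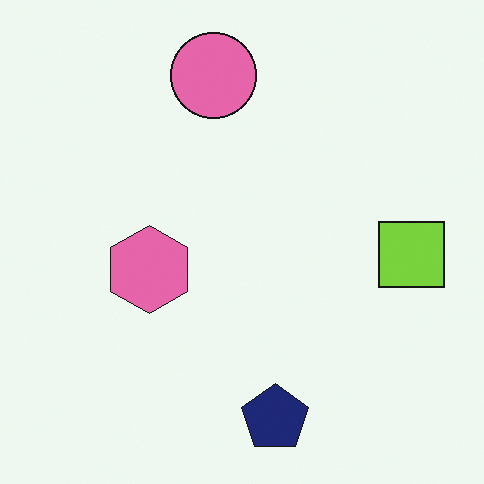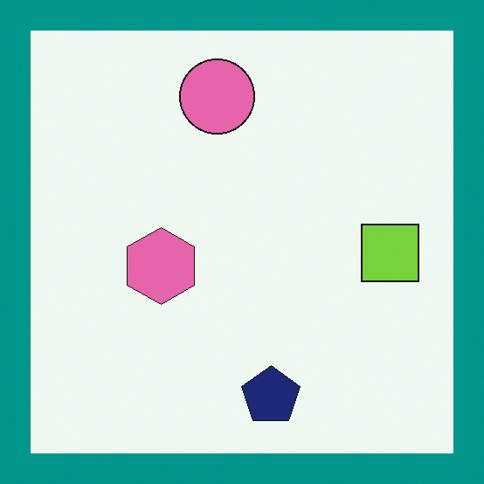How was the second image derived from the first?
Framed with a teal border.

A solid teal frame runs around the edge of the second image, with the content slightly shrunk inside it.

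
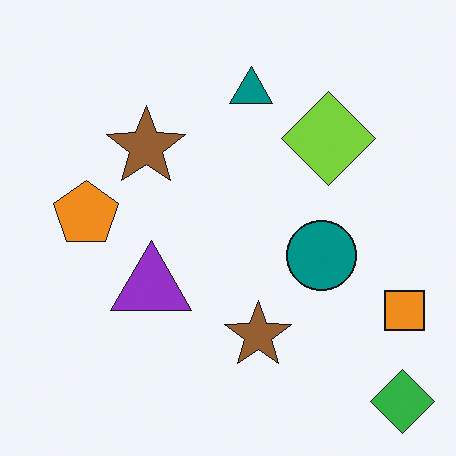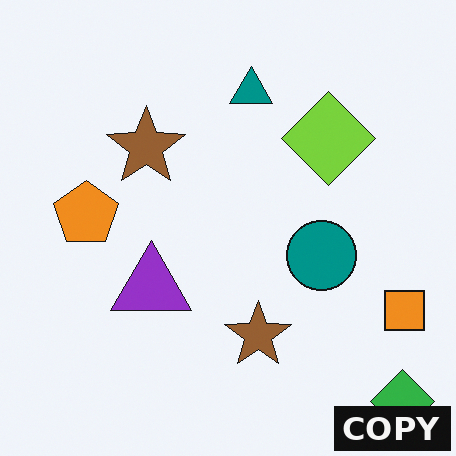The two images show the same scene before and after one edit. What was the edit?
The transformation is: watermarked with the text "COPY" in the lower-right corner.

A dark label reading "COPY" appears in the lower-right corner.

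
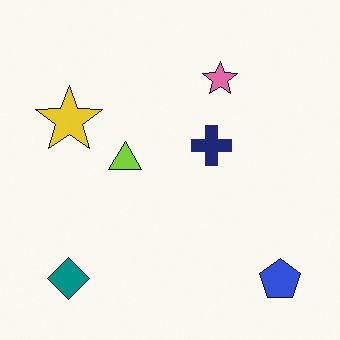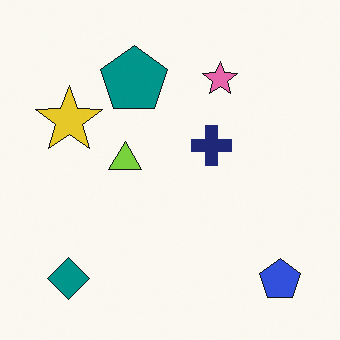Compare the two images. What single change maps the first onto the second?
The image was overlaid with an additional teal pentagon.

A teal pentagon appears in the second image that is absent from the first.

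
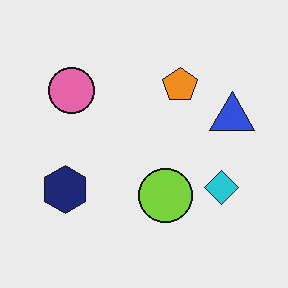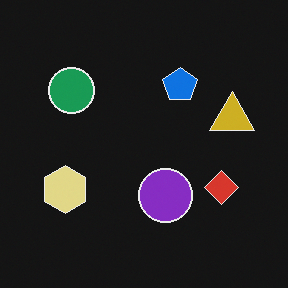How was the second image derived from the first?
The transformation is: color-inverted (negative).

The light background has become dark and every shape's color is its complement — a photographic negative.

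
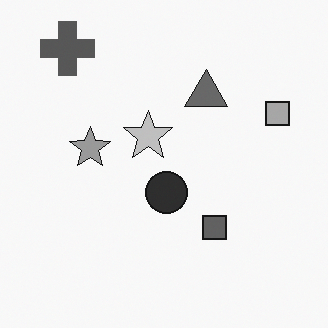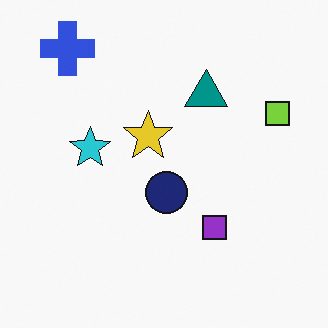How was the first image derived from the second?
Converted to grayscale.

All color is removed — every shape is now a shade of grey.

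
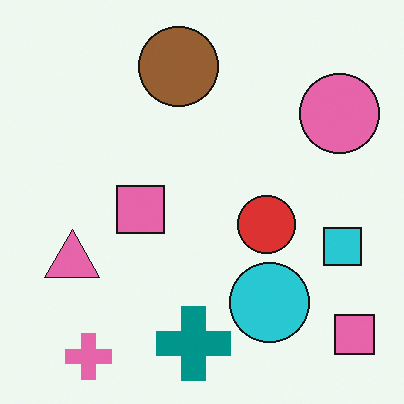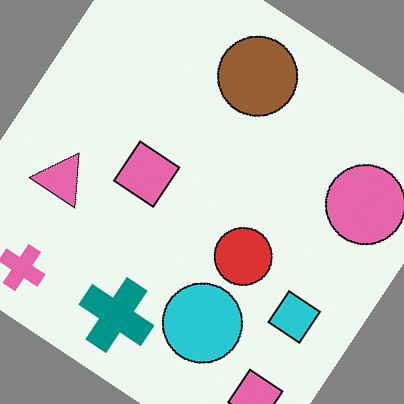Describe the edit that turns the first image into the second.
It was rotated clockwise by a large amount — several tens of degrees.

Every shape is tilted by the same angle and the image corners show triangular fill wedges — a whole-image rotation by a non-right angle.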